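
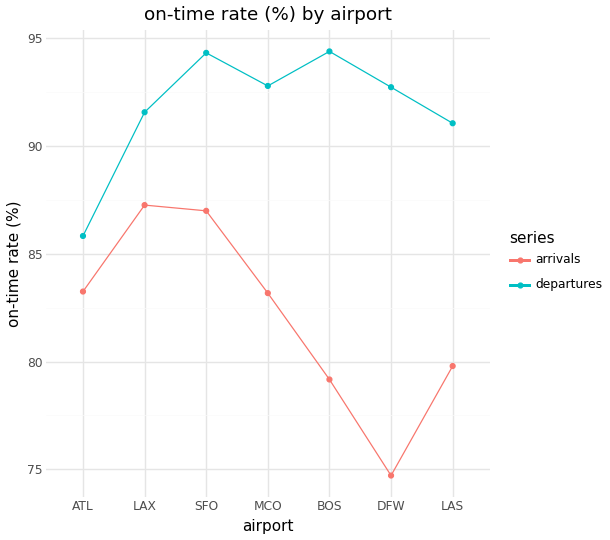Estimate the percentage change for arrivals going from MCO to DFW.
MCO ≈ 84, DFW ≈ 74; (74 − 84) / 84 ≈ -11.9%.

≈ -11.9%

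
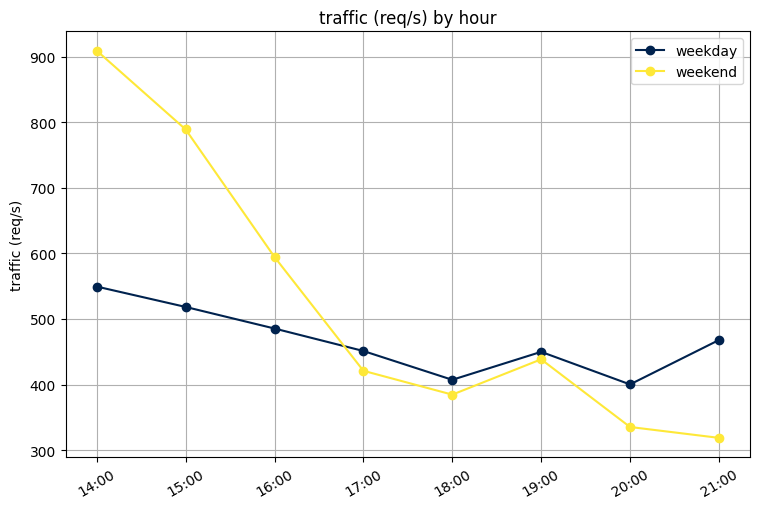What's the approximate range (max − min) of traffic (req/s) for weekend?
Max 14:00 ≈ 900, min 21:00 ≈ 300; range ≈ 600.

≈ 600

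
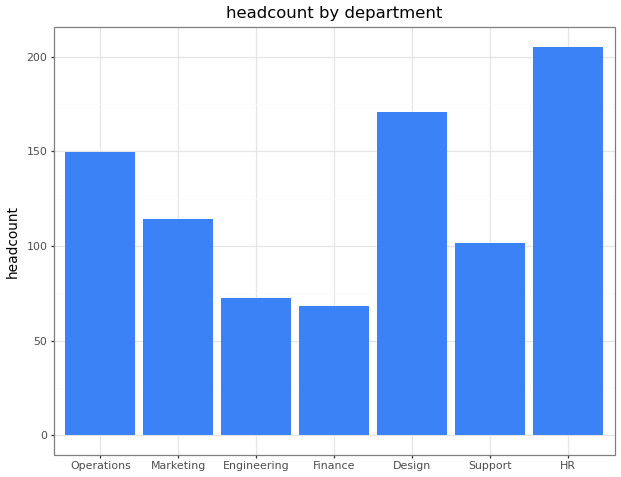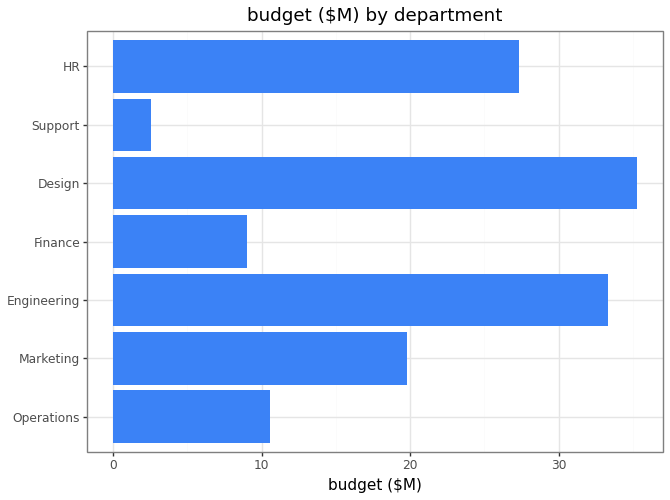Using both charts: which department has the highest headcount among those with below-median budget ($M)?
Chart 2 median budget ($M) ≈ 20; below-median departments: Operations, Finance, Support. Among those, Operations has the highest headcount (≈ 140).

Operations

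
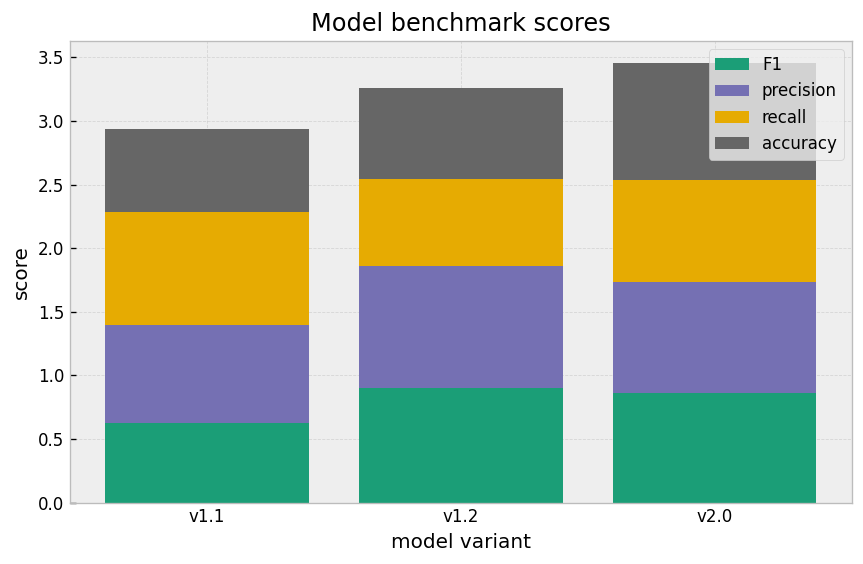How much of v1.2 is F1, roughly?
≈ 1.0

F1 top ≈ 1.0, bottom ≈ 0.0; segment ≈ 1.0.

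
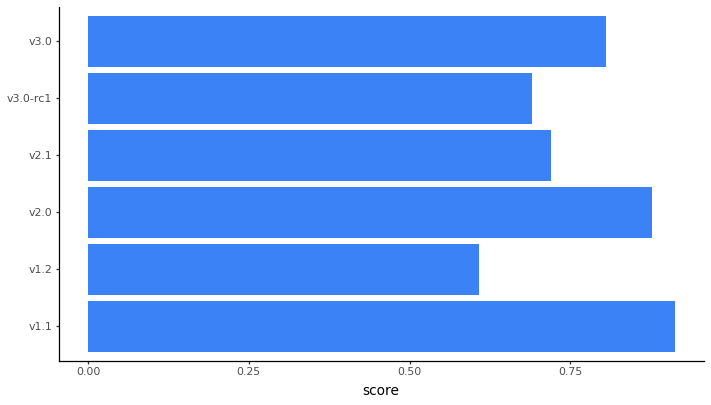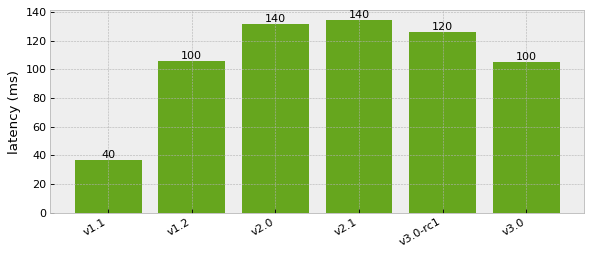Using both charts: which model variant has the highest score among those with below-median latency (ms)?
v1.1

Chart 2 median latency (ms) ≈ 120; below-median model variants: v1.1, v1.2, v3.0. Among those, v1.1 has the highest score (≈ 0.9).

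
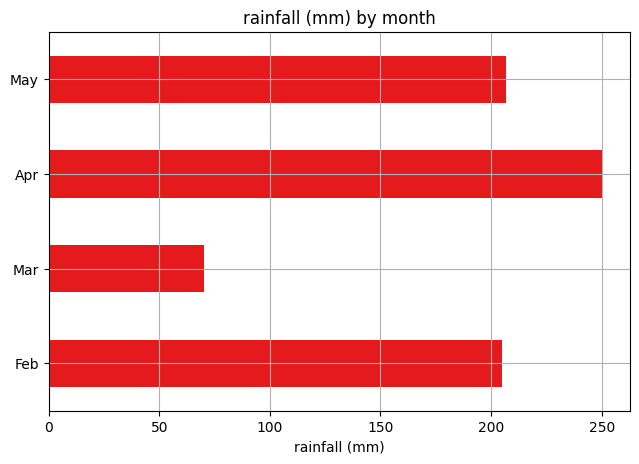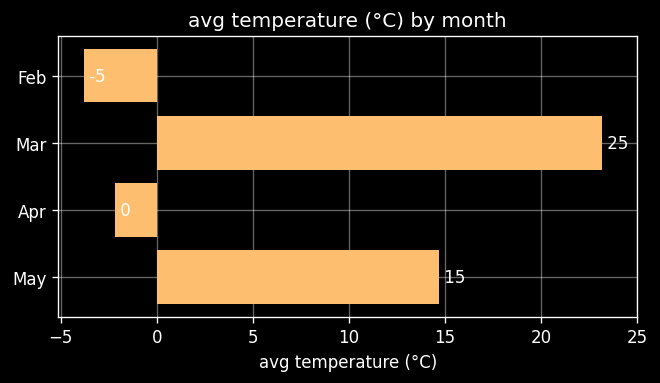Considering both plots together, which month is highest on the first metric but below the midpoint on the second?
Apr

Chart 2 median avg temperature (°C) ≈ 5; below-median months: Feb, Apr. Among those, Apr has the highest rainfall (mm) (≈ 250).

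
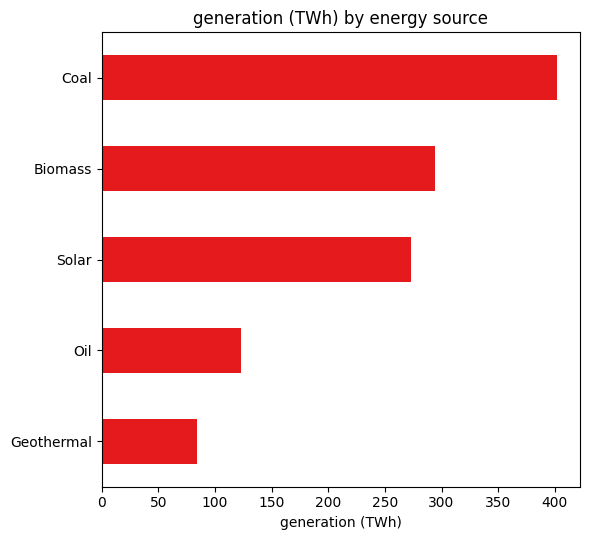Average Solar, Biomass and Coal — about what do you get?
≈ 317

(250 + 300 + 400) / 3 ≈ 317.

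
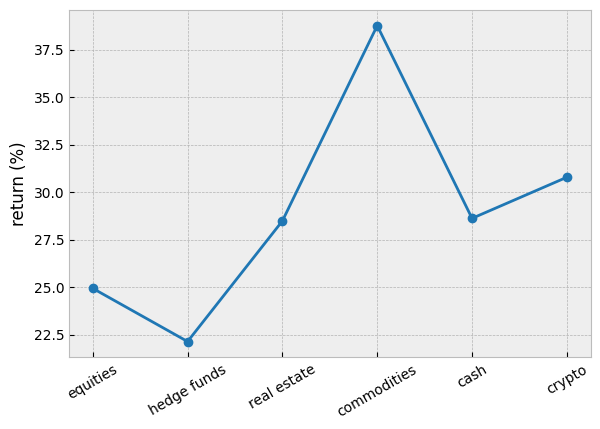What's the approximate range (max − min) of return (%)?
≈ 16

Max commodities ≈ 38, min hedge funds ≈ 22; range ≈ 16.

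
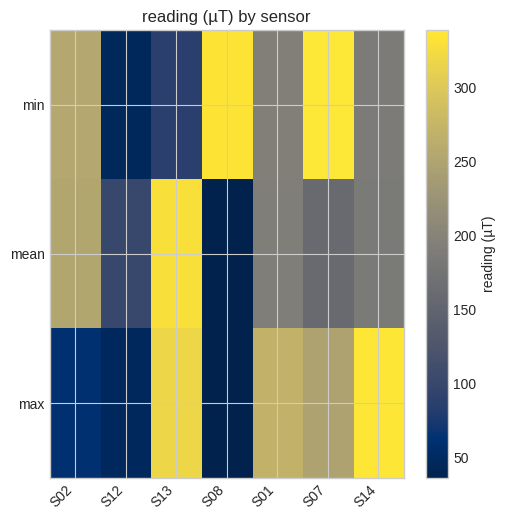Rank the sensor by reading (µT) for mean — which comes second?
Top 3 for mean: S13 ≈ 350, S02 ≈ 250, S01 ≈ 200.

S02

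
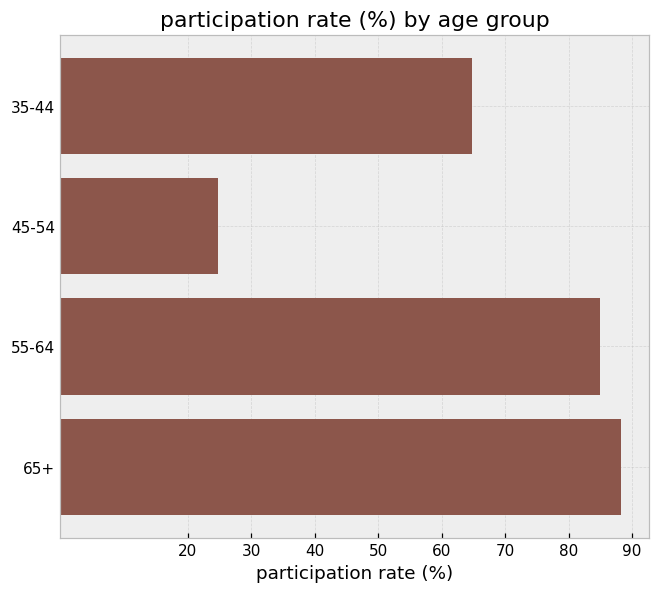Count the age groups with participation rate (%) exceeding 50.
Above 50: 35-44, 55-64, 65+.

3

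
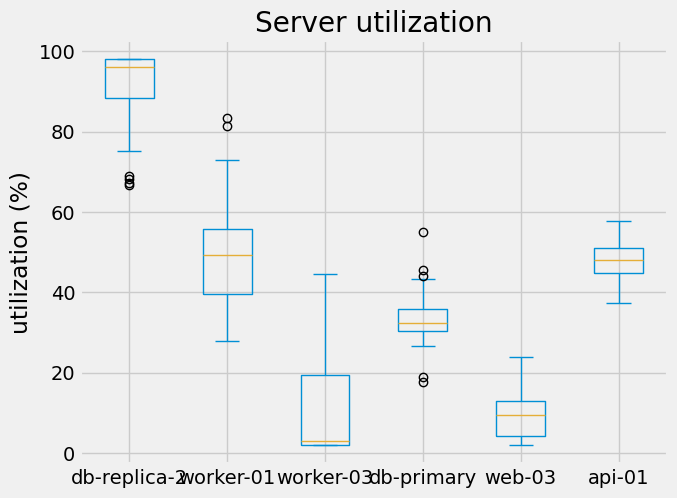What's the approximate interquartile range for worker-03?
≈ 20

Q3 ≈ 20, Q1 ≈ 0; IQR ≈ 20.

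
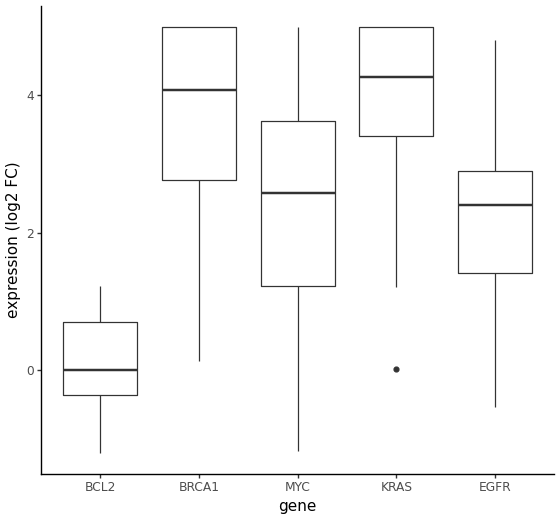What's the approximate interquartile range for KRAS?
≈ 1.5

Q3 ≈ 5.0, Q1 ≈ 3.5; IQR ≈ 1.5.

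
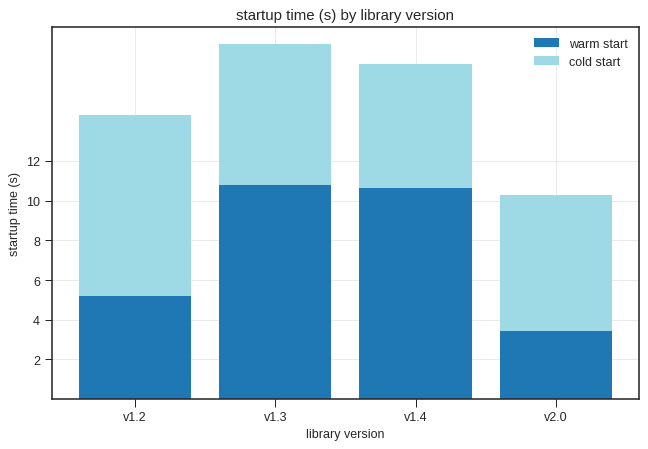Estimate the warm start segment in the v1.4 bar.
warm start top ≈ 10, bottom ≈ 0; segment ≈ 10.

≈ 10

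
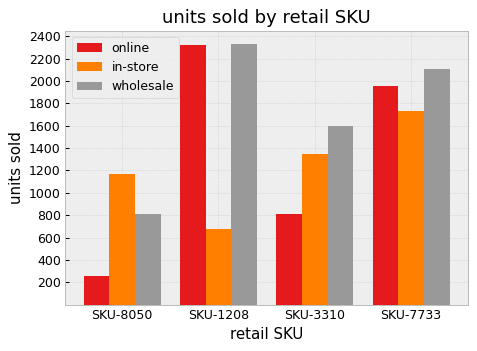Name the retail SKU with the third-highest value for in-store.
Top 4 for in-store: SKU-7733 ≈ 1800, SKU-3310 ≈ 1400, SKU-8050 ≈ 1200, SKU-1208 ≈ 600.

SKU-8050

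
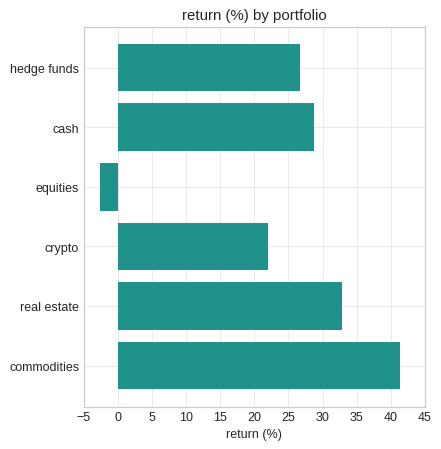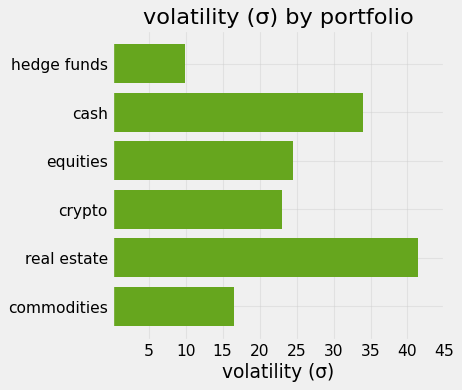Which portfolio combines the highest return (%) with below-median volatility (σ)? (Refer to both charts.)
commodities

Chart 2 median volatility (σ) ≈ 25; below-median portfolios: hedge funds, crypto, commodities. Among those, commodities has the highest return (%) (≈ 40).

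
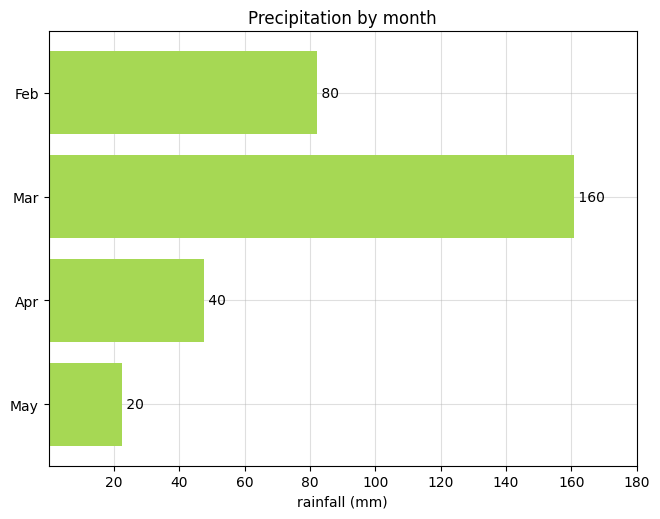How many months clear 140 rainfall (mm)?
1

Above 140: Mar.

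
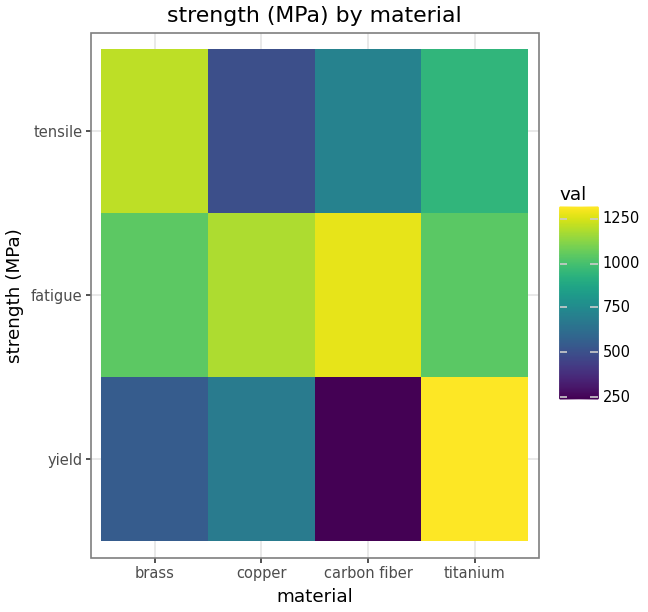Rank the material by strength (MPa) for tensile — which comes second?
titanium

Top 3 for tensile: brass ≈ 1200, titanium ≈ 900, carbon fiber ≈ 700.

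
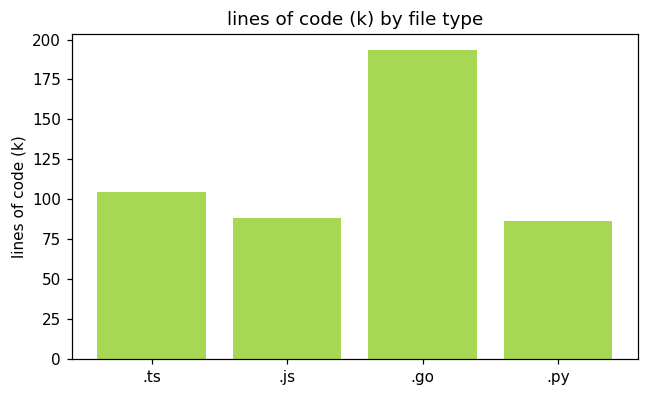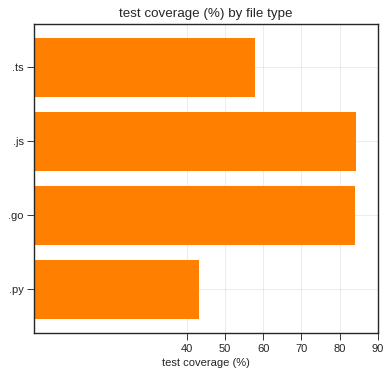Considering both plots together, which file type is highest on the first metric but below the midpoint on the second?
Chart 2 median test coverage (%) ≈ 70; below-median file types: .ts, .py. Among those, .ts has the highest lines of code (k) (≈ 100).

.ts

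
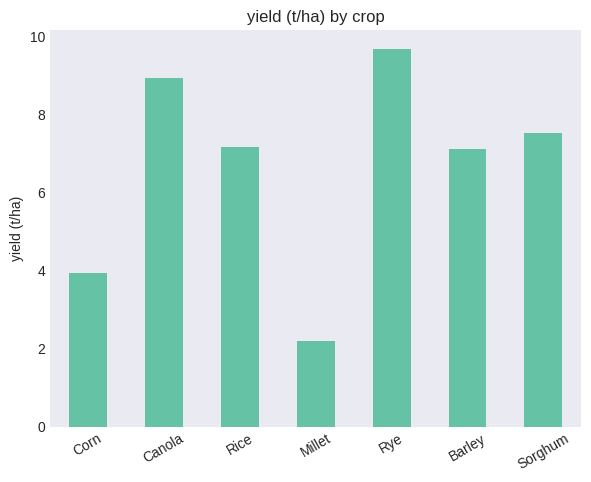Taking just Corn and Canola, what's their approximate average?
≈ 6

(4 + 9) / 2 ≈ 6.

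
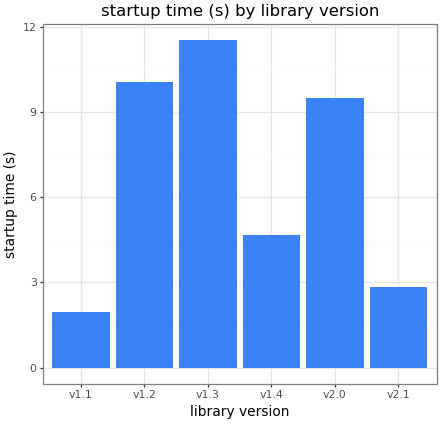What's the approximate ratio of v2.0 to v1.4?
v2.0 ≈ 9, v1.4 ≈ 5; 9/5 ≈ 1.8.

≈ 1.8×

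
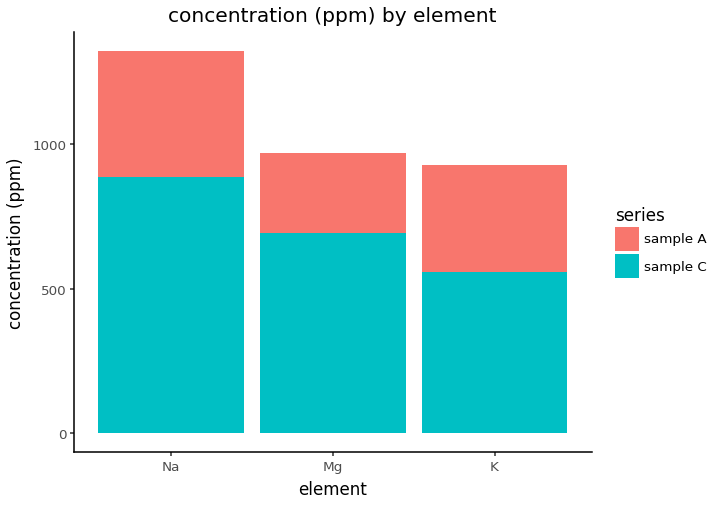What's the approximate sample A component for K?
sample A top ≈ 1000, bottom ≈ 600; segment ≈ 400.

≈ 400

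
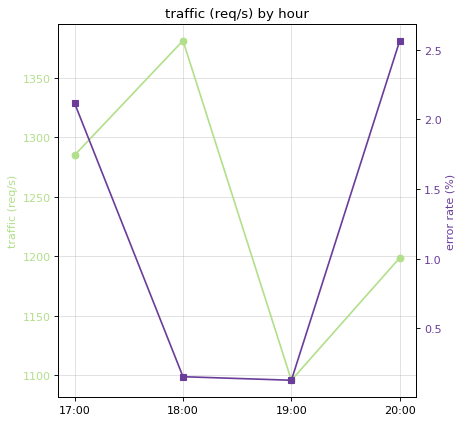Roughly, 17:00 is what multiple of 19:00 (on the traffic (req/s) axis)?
≈ 1.16×

17:00 ≈ 1275, 19:00 ≈ 1100; 1275/1100 ≈ 1.16.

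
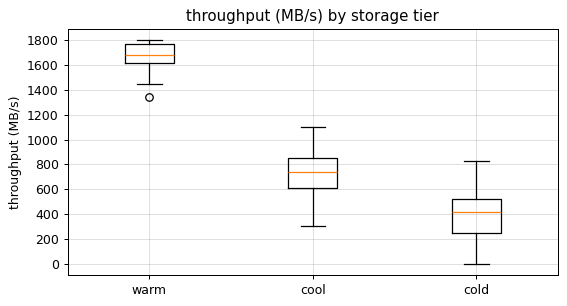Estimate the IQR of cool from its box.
≈ 200

Q3 ≈ 800, Q1 ≈ 600; IQR ≈ 200.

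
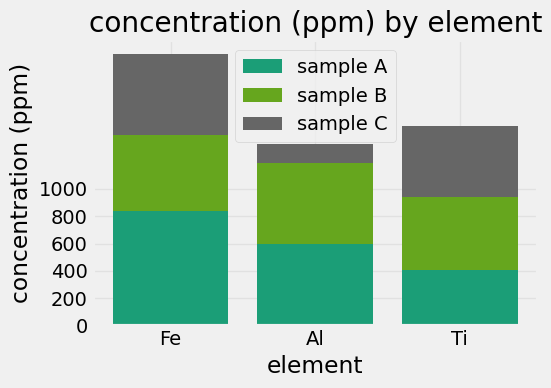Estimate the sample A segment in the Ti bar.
sample A top ≈ 400, bottom ≈ 0; segment ≈ 400.

≈ 400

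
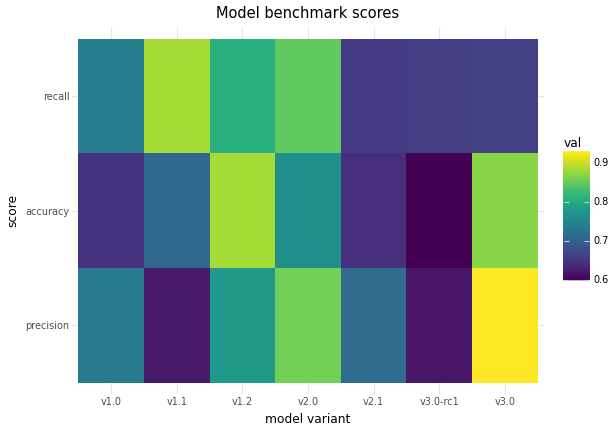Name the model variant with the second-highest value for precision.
v2.0

Top 3 for precision: v3.0 ≈ 0.95, v2.0 ≈ 0.85, v1.2 ≈ 0.80.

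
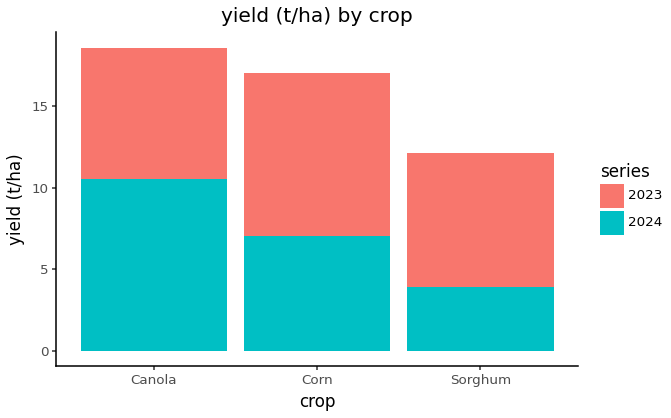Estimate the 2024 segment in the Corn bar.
≈ 8

2024 top ≈ 8, bottom ≈ 0; segment ≈ 8.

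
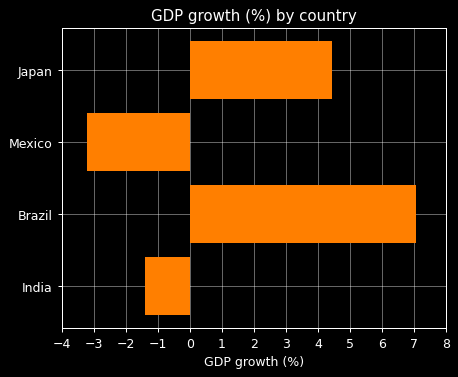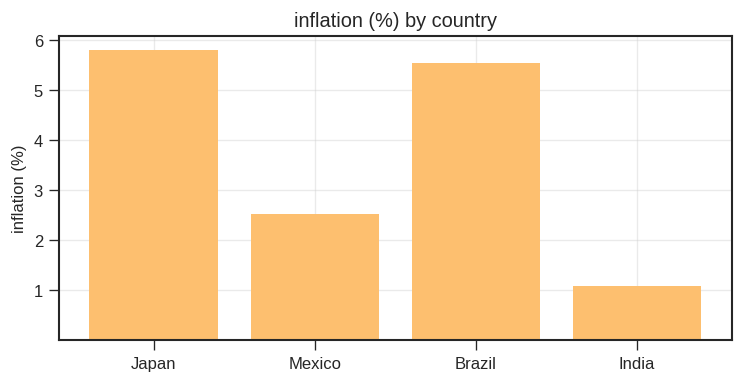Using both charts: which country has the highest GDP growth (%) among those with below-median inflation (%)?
Chart 2 median inflation (%) ≈ 4; below-median countries: Mexico, India. Among those, India has the highest GDP growth (%) (≈ -1).

India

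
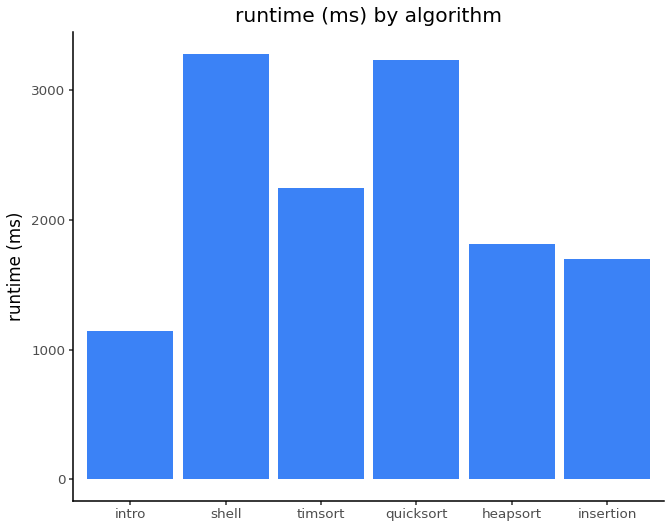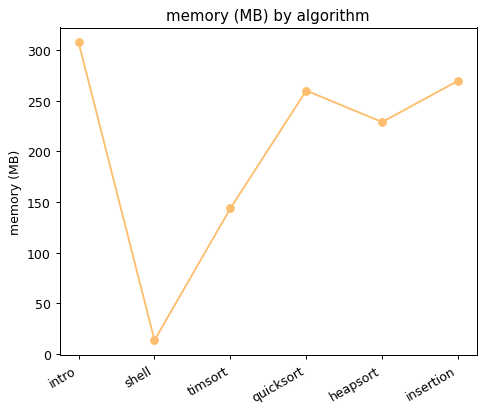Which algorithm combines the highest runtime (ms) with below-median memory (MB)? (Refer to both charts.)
shell

Chart 2 median memory (MB) ≈ 250; below-median algorithms: shell, timsort, heapsort. Among those, shell has the highest runtime (ms) (≈ 3500).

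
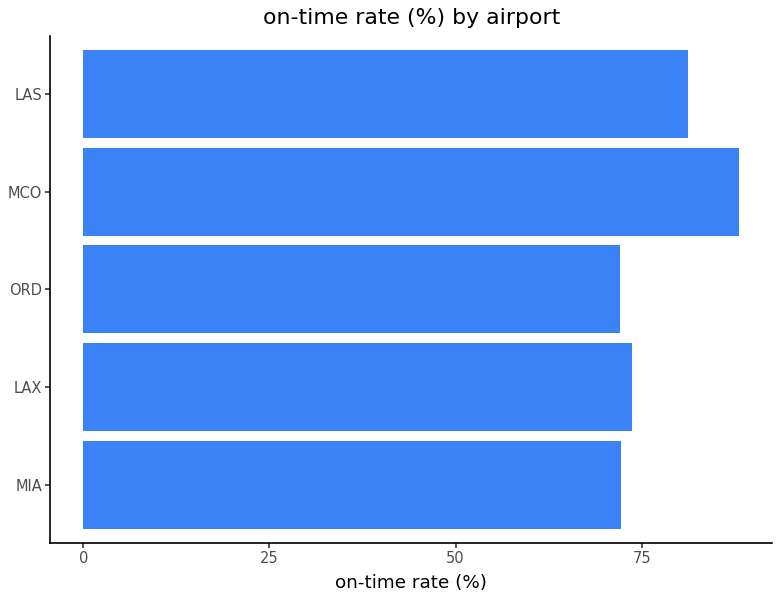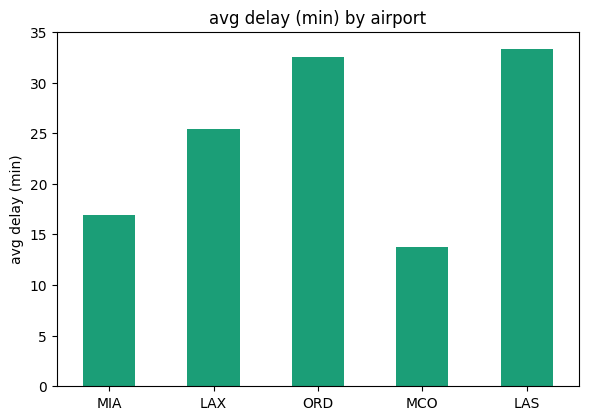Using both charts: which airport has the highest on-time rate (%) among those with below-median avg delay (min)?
MCO

Chart 2 median avg delay (min) ≈ 25; below-median airports: MIA, MCO. Among those, MCO has the highest on-time rate (%) (≈ 90).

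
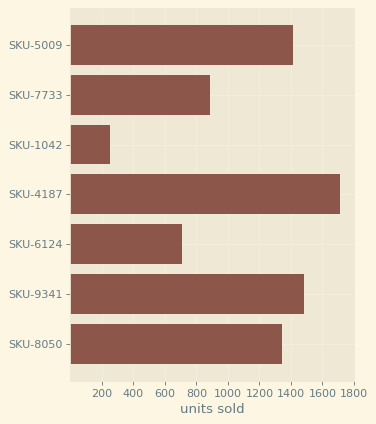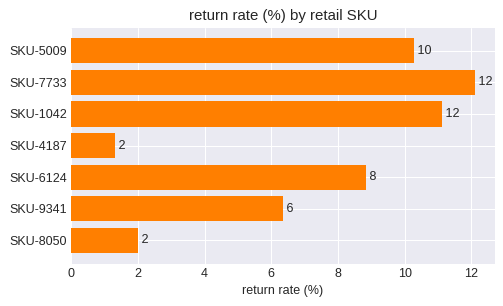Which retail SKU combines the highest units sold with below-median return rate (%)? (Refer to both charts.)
Chart 2 median return rate (%) ≈ 8; below-median retail SKUs: SKU-4187, SKU-9341, SKU-8050. Among those, SKU-4187 has the highest units sold (≈ 1800).

SKU-4187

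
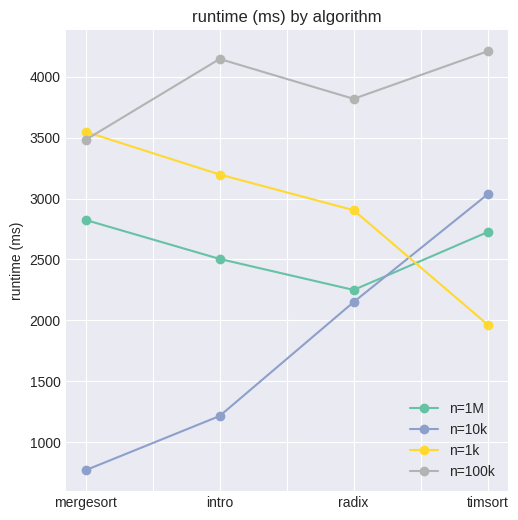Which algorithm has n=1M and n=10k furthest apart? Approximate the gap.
mergesort: n=1M ≈ 3000, n=10k ≈ 1000 → gap ≈ 2000. Next-largest (intro) is only ≈ 1500.

mergesort, ≈ 2000 ms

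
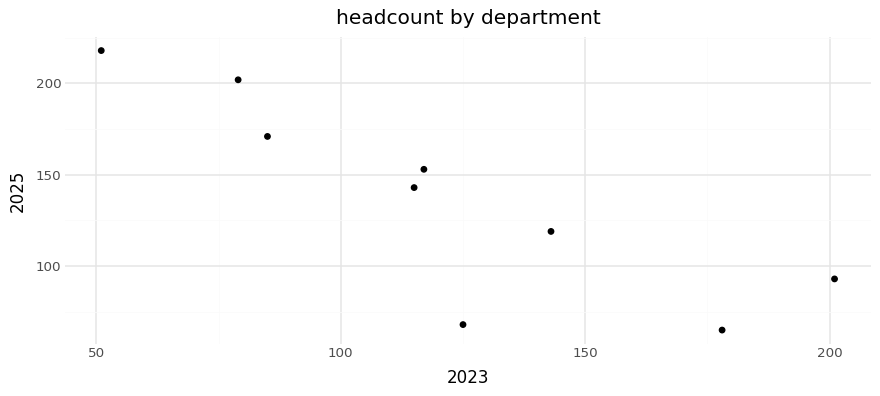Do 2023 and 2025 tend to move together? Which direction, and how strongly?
Points are negatively correlated; strong (|r| ≈ 0.9).

negative, strong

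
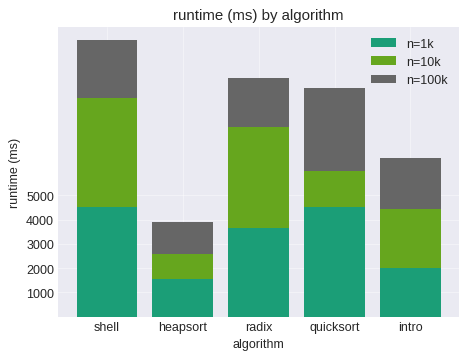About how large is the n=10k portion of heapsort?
n=10k top ≈ 3000, bottom ≈ 2000; segment ≈ 1000.

≈ 1000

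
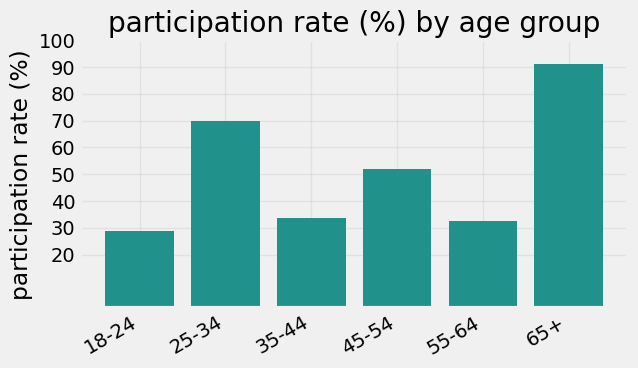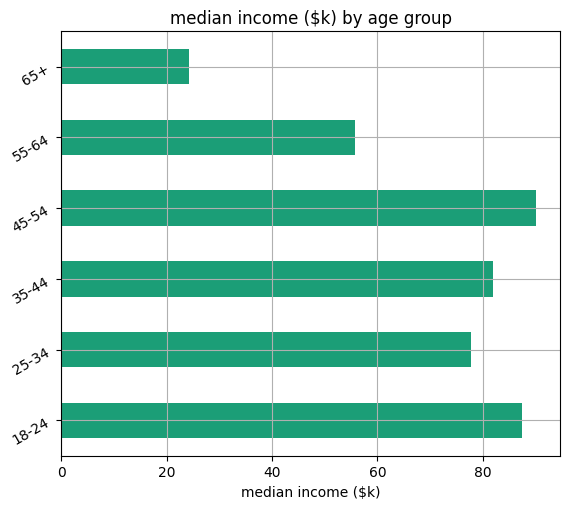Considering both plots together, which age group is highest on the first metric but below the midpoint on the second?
65+

Chart 2 median median income ($k) ≈ 80; below-median age groups: 25-34, 55-64, 65+. Among those, 65+ has the highest participation rate (%) (≈ 90).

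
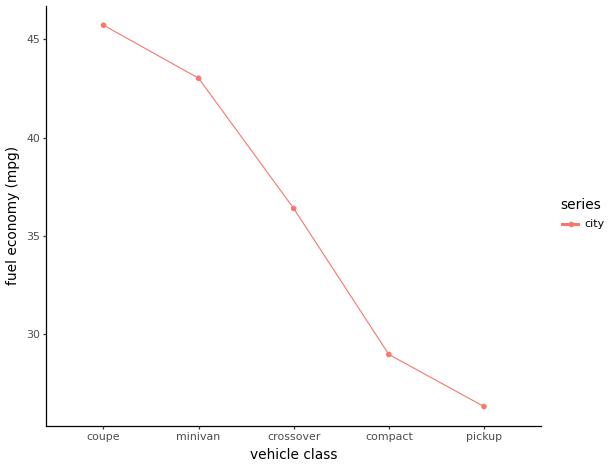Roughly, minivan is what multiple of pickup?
≈ 1.69×

minivan ≈ 44, pickup ≈ 26; 44/26 ≈ 1.69.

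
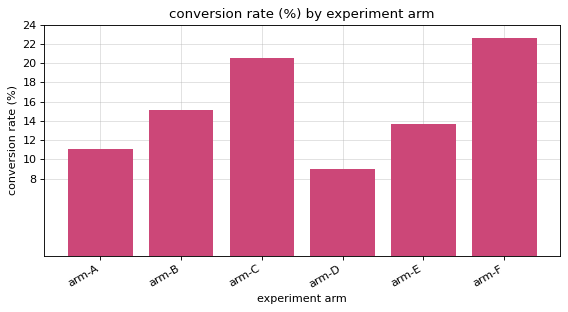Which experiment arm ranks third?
arm-B

Top 4: arm-F ≈ 22, arm-C ≈ 20, arm-B ≈ 16, arm-E ≈ 14.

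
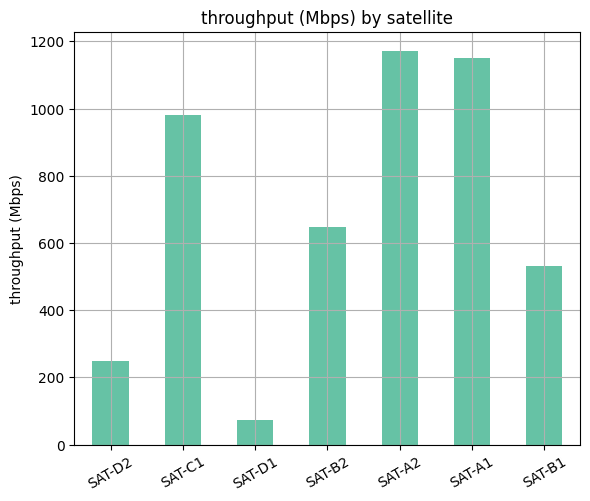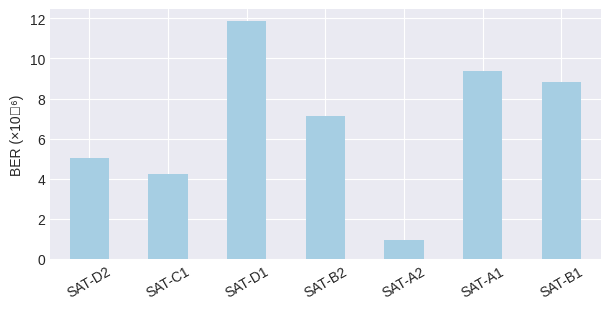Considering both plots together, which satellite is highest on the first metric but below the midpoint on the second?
SAT-A2

Chart 2 median BER (×10⁻⁶) ≈ 8; below-median satellites: SAT-D2, SAT-C1, SAT-A2. Among those, SAT-A2 has the highest throughput (Mbps) (≈ 1200).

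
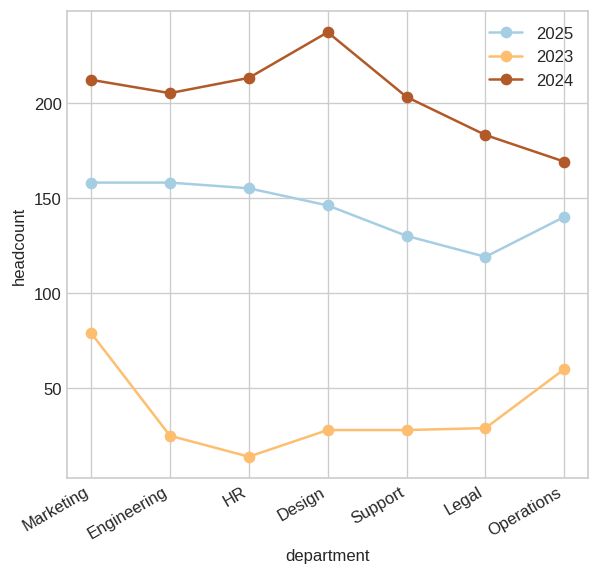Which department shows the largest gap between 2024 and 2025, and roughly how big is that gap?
Design, ≈ 100

Design: 2024 ≈ 240, 2025 ≈ 140 → gap ≈ 100. Next-largest (Support) is only ≈ 80.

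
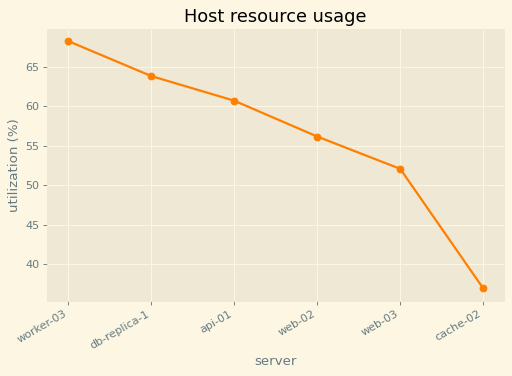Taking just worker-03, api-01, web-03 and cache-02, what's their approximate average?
≈ 54

(70 + 60 + 50 + 35) / 4 ≈ 54.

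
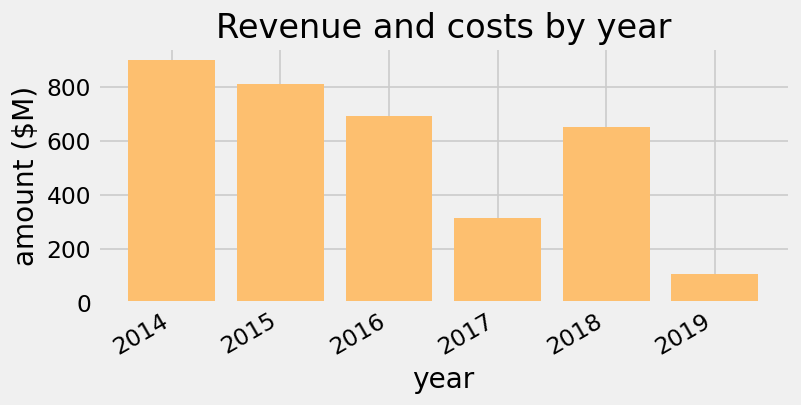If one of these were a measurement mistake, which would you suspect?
2019

2019 ≈ 100; the rest sit between ≈ 300 and ≈ 900.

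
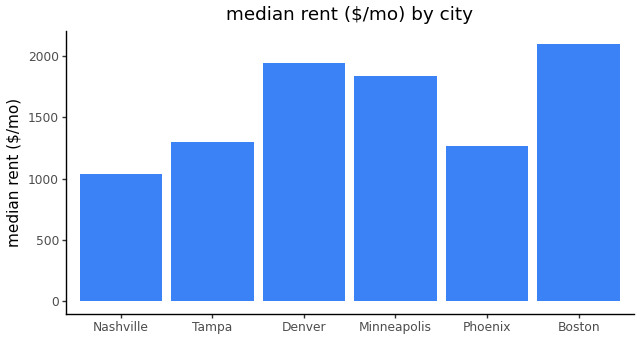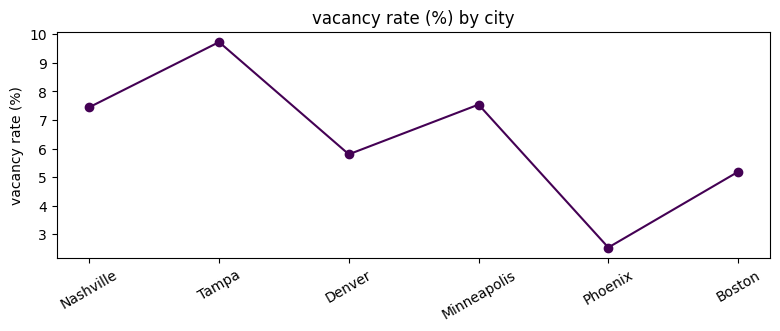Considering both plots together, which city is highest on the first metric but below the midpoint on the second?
Boston

Chart 2 median vacancy rate (%) ≈ 7; below-median cities: Denver, Phoenix, Boston. Among those, Boston has the highest median rent ($/mo) (≈ 2200).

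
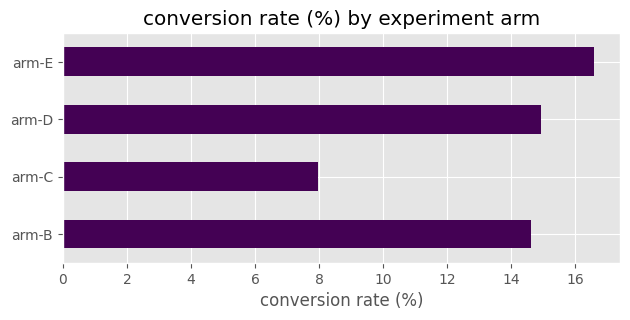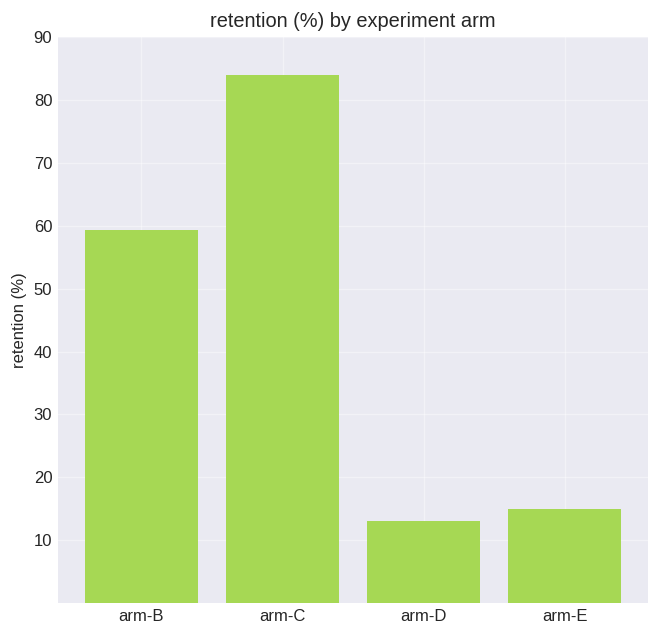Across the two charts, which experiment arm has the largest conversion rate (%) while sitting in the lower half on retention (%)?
arm-E

Chart 2 median retention (%) ≈ 40; below-median experiment arms: arm-D, arm-E. Among those, arm-E has the highest conversion rate (%) (≈ 16).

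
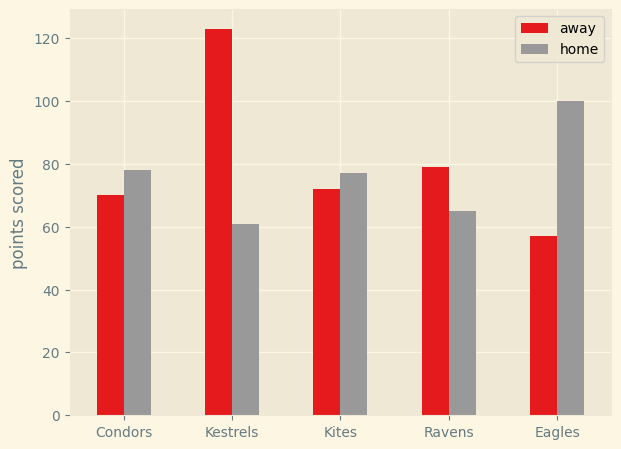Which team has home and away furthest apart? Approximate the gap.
Kestrels: home ≈ 60, away ≈ 120 → gap ≈ 60. Next-largest (Eagles) is only ≈ 40.

Kestrels, ≈ 60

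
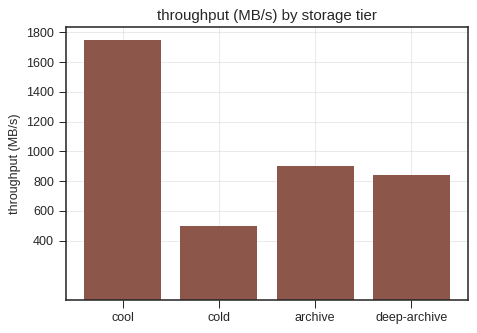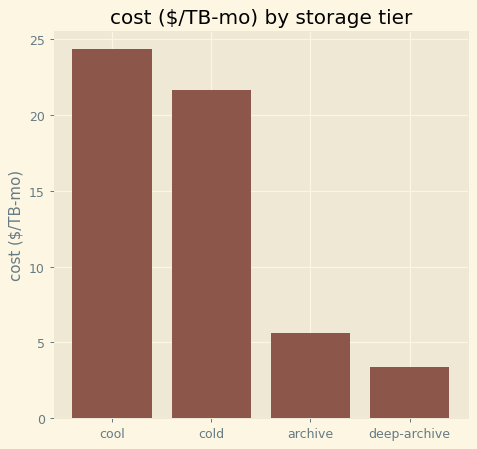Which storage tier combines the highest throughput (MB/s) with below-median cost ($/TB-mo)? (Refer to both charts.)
archive

Chart 2 median cost ($/TB-mo) ≈ 15; below-median storage tiers: archive, deep-archive. Among those, archive has the highest throughput (MB/s) (≈ 1000).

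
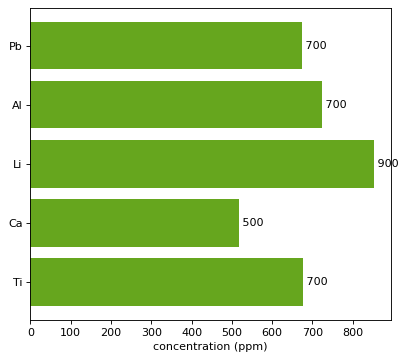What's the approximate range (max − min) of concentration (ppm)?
≈ 400

Max Li ≈ 900, min Ca ≈ 500; range ≈ 400.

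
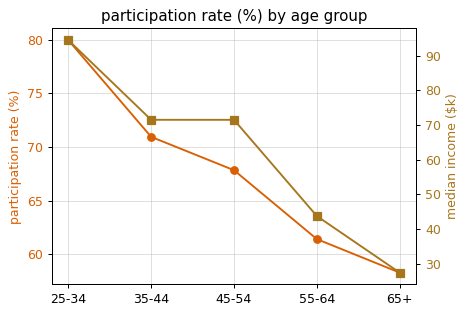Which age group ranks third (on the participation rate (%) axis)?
Top 4 (on the participation rate (%) axis): 25-34 ≈ 80, 35-44 ≈ 70, 45-54 ≈ 68, 55-64 ≈ 62.

45-54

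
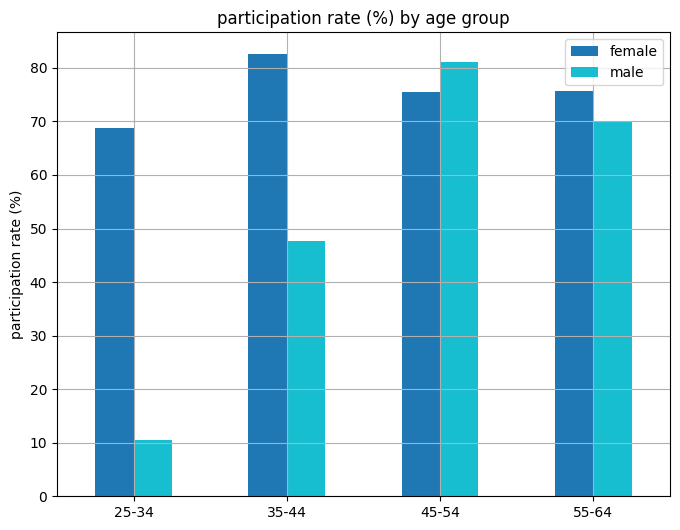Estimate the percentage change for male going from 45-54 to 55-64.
45-54 ≈ 80, 55-64 ≈ 70; (70 − 80) / 80 ≈ -12.5%.

≈ -12.5%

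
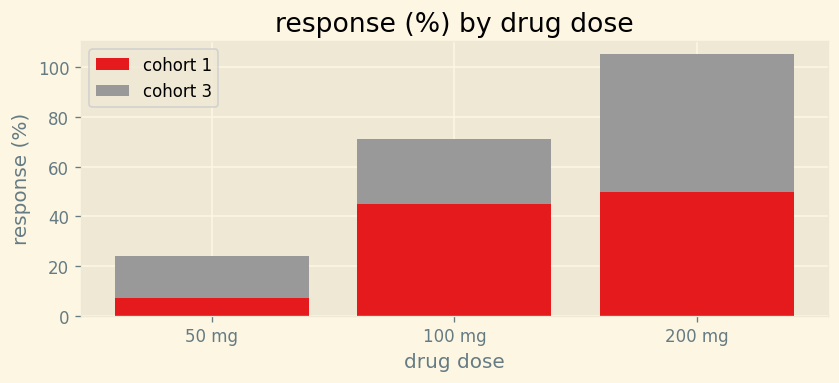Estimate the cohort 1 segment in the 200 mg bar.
cohort 1 top ≈ 50, bottom ≈ 0; segment ≈ 50.

≈ 50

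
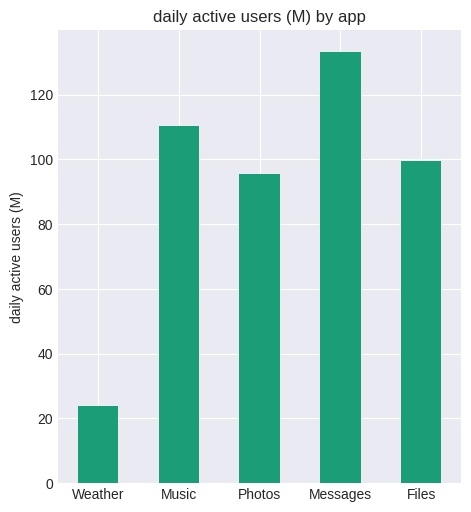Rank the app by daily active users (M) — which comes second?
Top 3: Messages ≈ 140, Music ≈ 120, Files ≈ 100.

Music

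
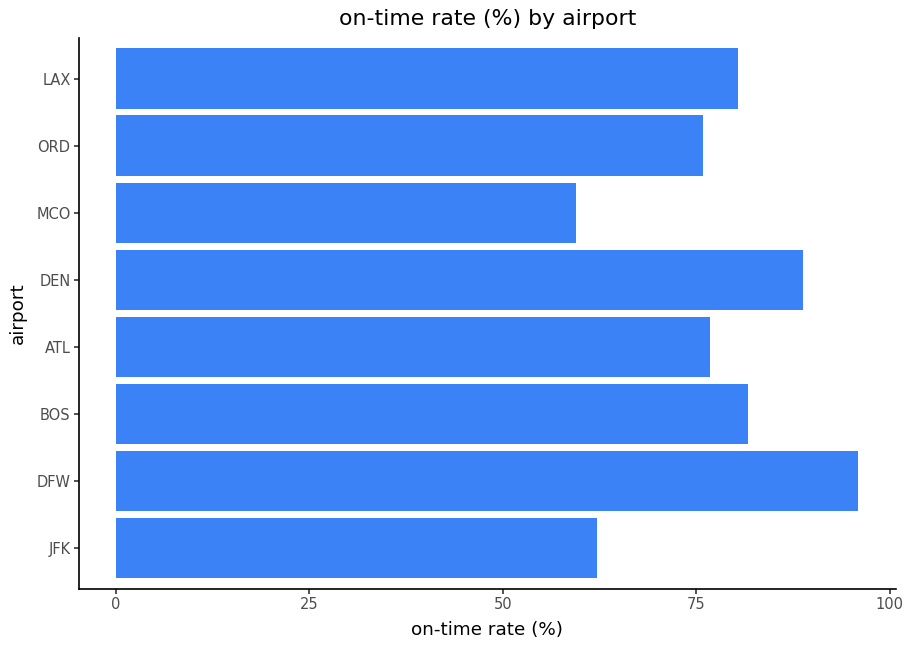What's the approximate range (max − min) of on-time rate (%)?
≈ 40

Max DFW ≈ 100, min MCO ≈ 60; range ≈ 40.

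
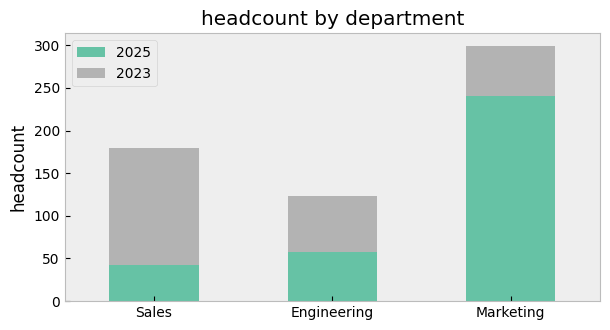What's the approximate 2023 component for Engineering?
2023 top ≈ 125, bottom ≈ 50; segment ≈ 75.

≈ 75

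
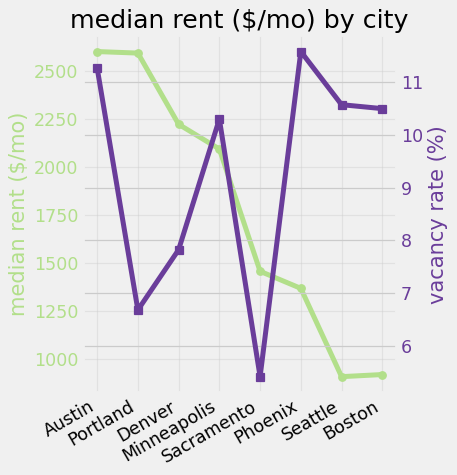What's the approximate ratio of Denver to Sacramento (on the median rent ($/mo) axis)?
Denver ≈ 2200, Sacramento ≈ 1400; 2200/1400 ≈ 1.57.

≈ 1.57×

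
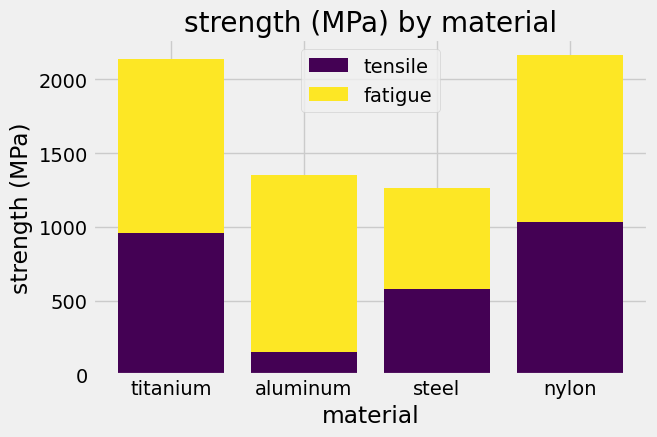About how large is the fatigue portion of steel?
fatigue top ≈ 1200, bottom ≈ 600; segment ≈ 600.

≈ 600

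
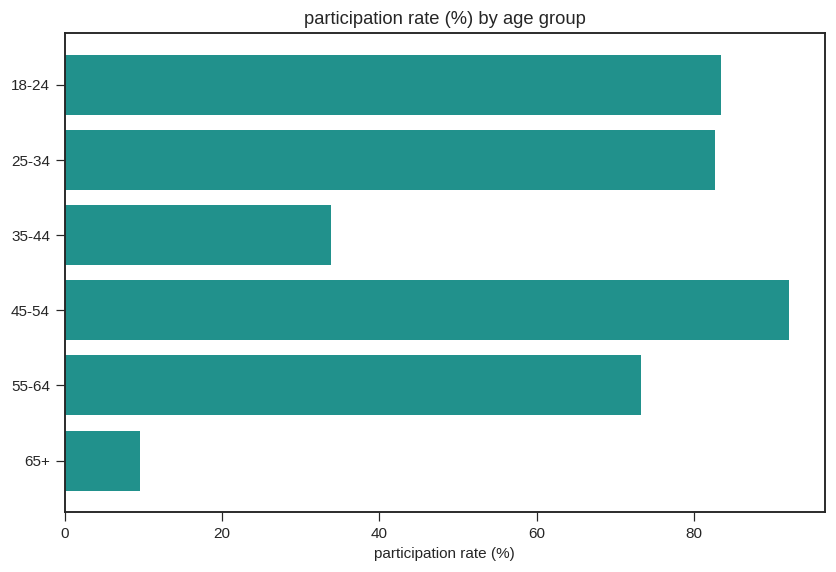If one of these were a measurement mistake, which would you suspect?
65+

65+ ≈ 10; the rest sit between ≈ 30 and ≈ 90.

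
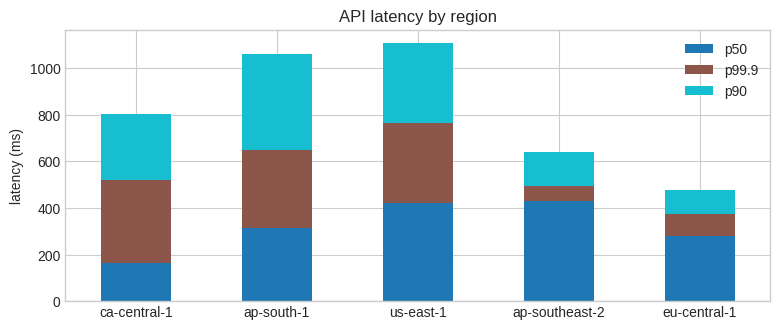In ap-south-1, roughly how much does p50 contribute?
p50 top ≈ 300, bottom ≈ 0; segment ≈ 300.

≈ 300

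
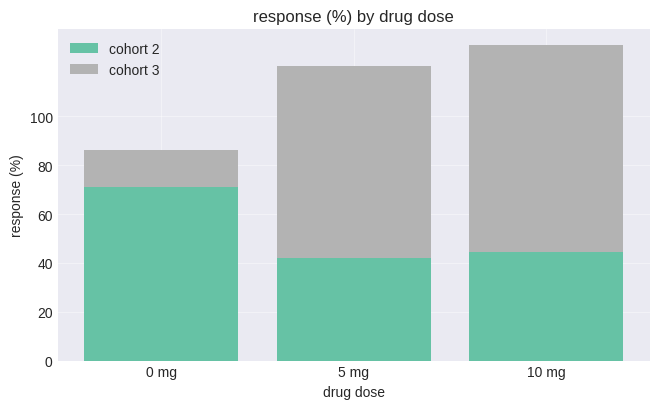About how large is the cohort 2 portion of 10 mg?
cohort 2 top ≈ 40, bottom ≈ 0; segment ≈ 40.

≈ 40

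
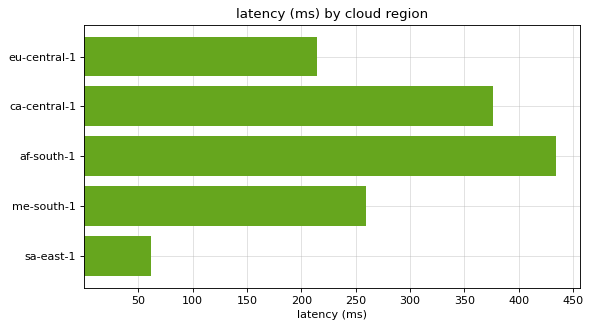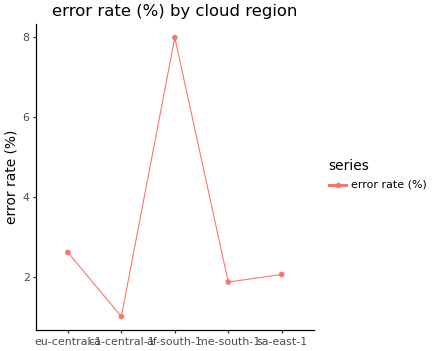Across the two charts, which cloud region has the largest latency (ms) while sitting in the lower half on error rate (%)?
ca-central-1

Chart 2 median error rate (%) ≈ 2; below-median cloud regions: ca-central-1, me-south-1. Among those, ca-central-1 has the highest latency (ms) (≈ 400).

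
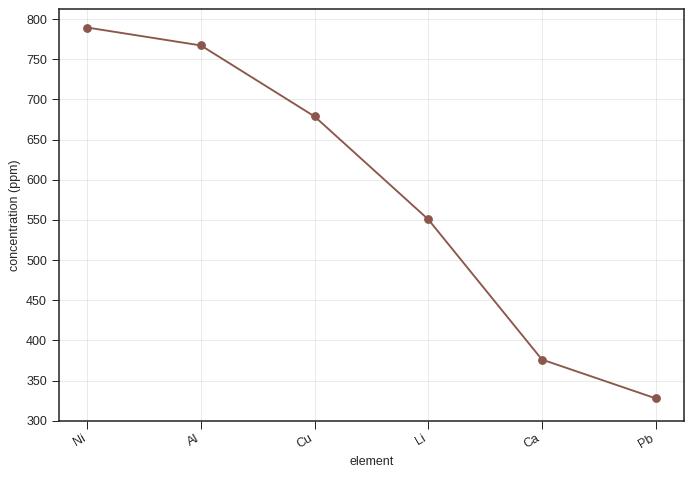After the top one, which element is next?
Top 3: Ni ≈ 800, Al ≈ 750, Cu ≈ 700.

Al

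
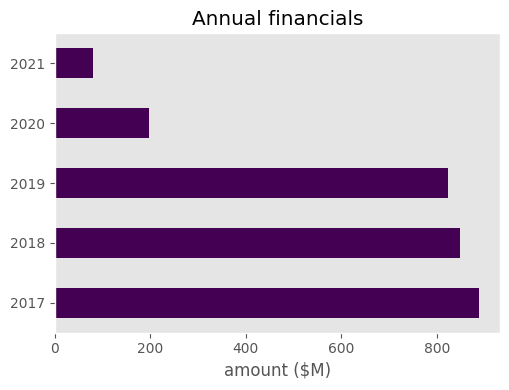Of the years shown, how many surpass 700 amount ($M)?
3

Above 700: 2017, 2018, 2019.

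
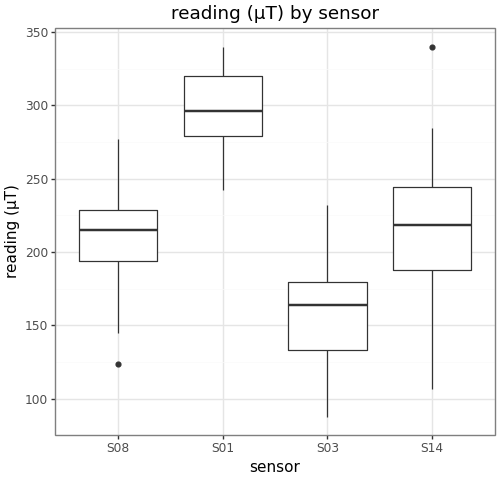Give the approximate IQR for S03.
≈ 40

Q3 ≈ 180, Q1 ≈ 140; IQR ≈ 40.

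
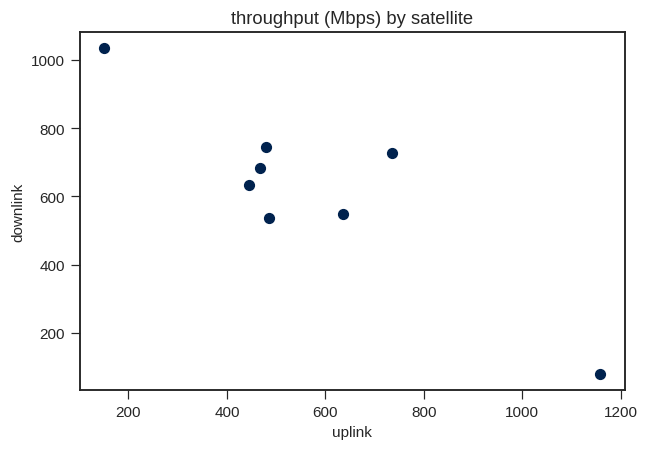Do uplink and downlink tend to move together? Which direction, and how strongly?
negative, strong

Points are negatively correlated; strong (|r| ≈ 0.9).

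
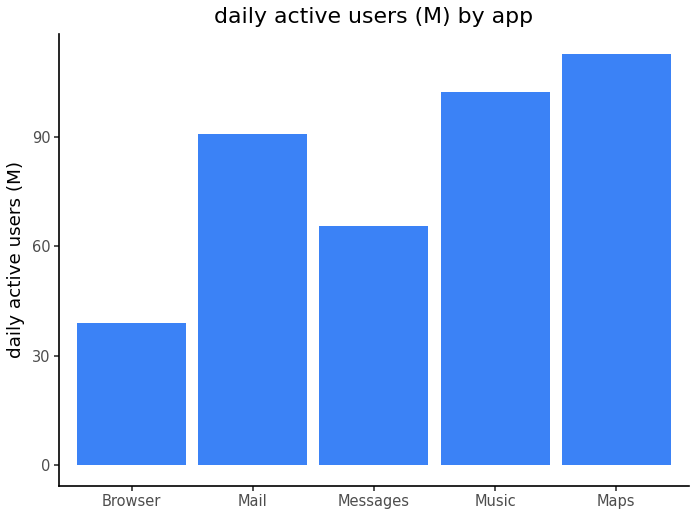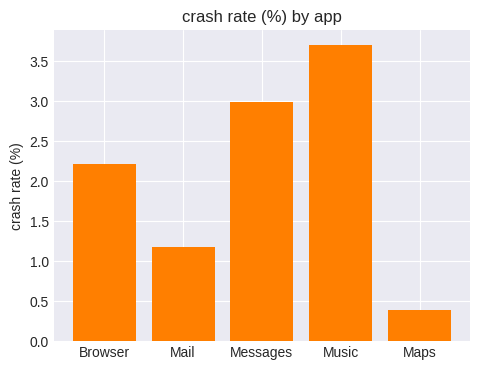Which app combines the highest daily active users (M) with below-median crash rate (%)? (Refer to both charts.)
Maps

Chart 2 median crash rate (%) ≈ 2; below-median apps: Mail, Maps. Among those, Maps has the highest daily active users (M) (≈ 120).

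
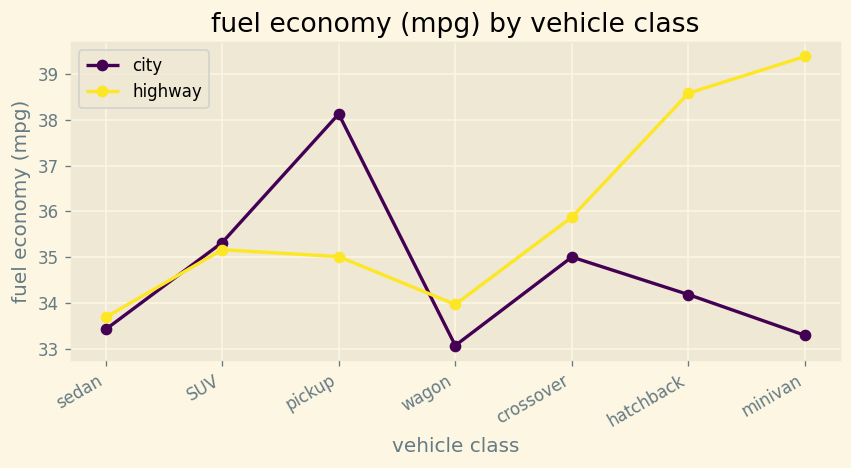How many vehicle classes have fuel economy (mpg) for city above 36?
1

Above 36: pickup.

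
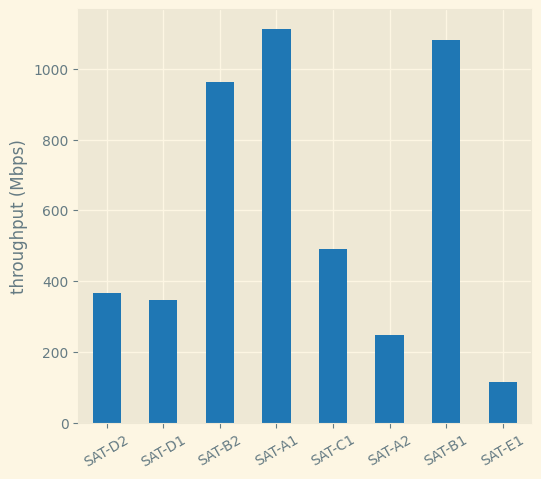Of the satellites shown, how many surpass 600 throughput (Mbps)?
3

Above 600: SAT-B2, SAT-A1, SAT-B1.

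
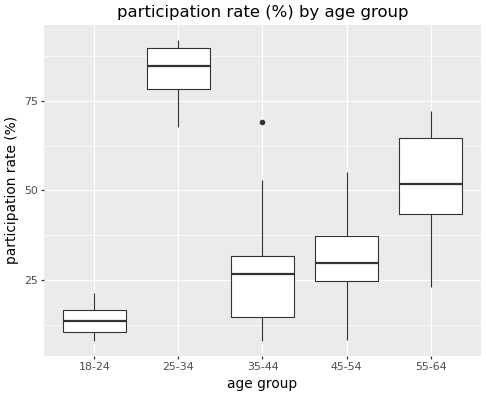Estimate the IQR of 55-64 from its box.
≈ 20

Q3 ≈ 60, Q1 ≈ 40; IQR ≈ 20.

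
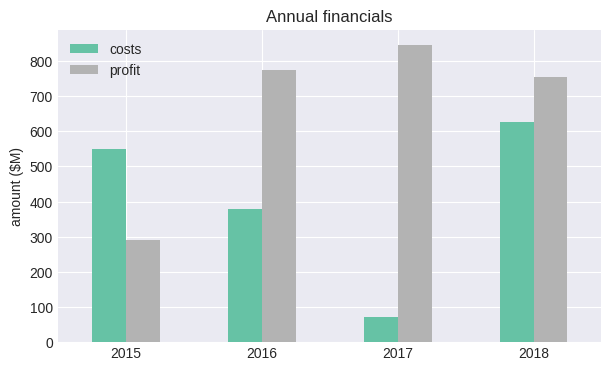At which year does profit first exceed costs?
2015: profit ≈ 300 vs costs ≈ 600 (not yet); 2016: profit ≈ 800 vs costs ≈ 400 (first crossover).

2016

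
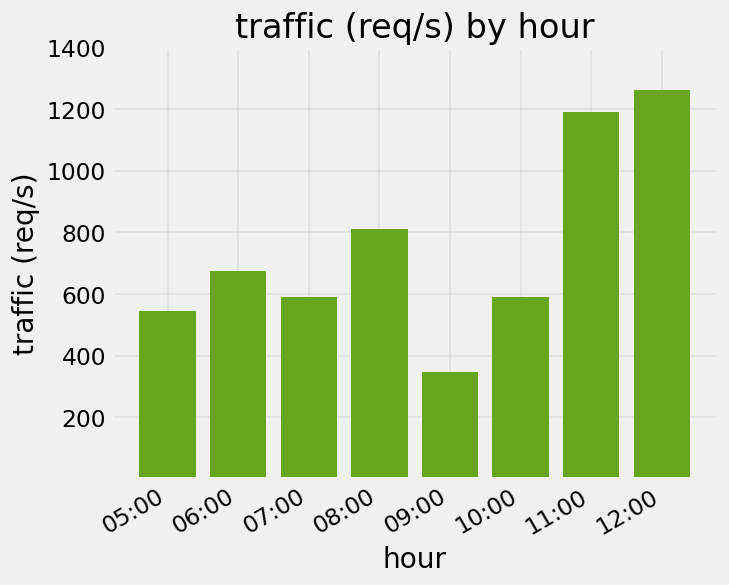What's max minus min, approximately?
Max 12:00 ≈ 1200, min 09:00 ≈ 400; range ≈ 800.

≈ 800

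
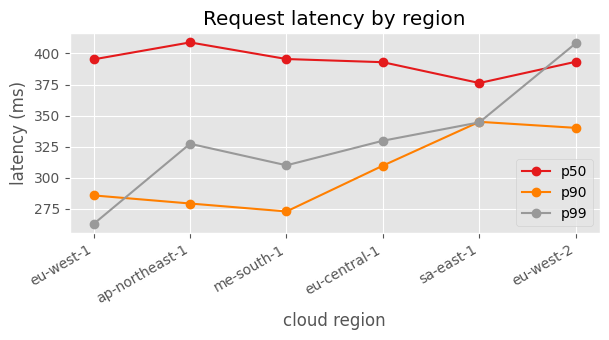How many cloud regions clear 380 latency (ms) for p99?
Above 380: eu-west-2.

1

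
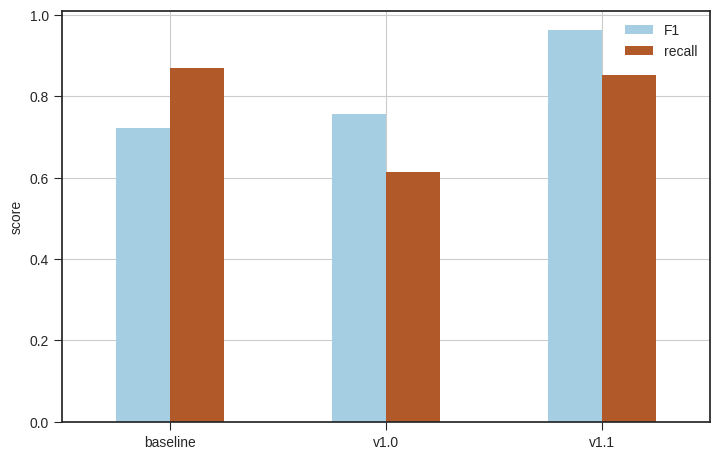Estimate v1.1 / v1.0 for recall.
v1.1 ≈ 0.9, v1.0 ≈ 0.6; 0.9/0.6 ≈ 1.5.

≈ 1.5×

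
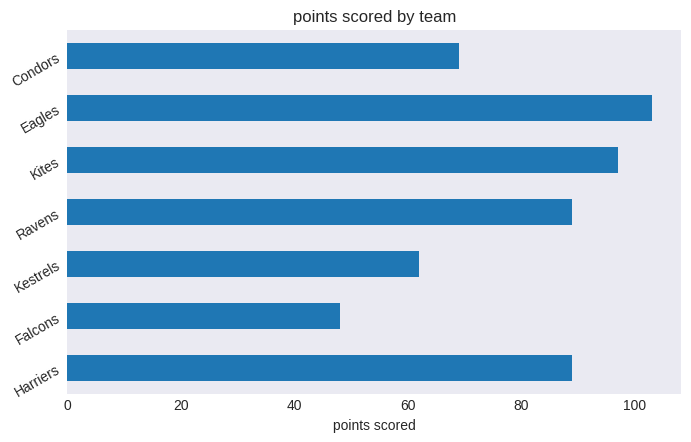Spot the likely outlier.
Falcons

Falcons ≈ 50; the rest sit between ≈ 60 and ≈ 100.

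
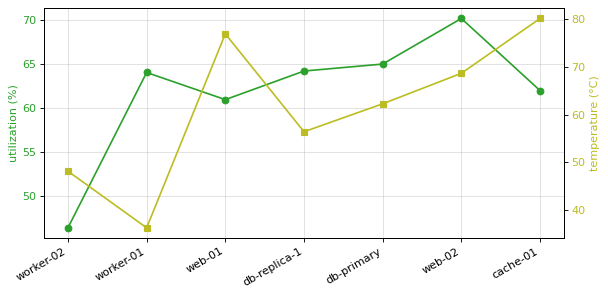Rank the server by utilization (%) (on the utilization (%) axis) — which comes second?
db-primary

Top 3 (on the utilization (%) axis): web-02 ≈ 70, db-primary ≈ 66, db-replica-1 ≈ 64.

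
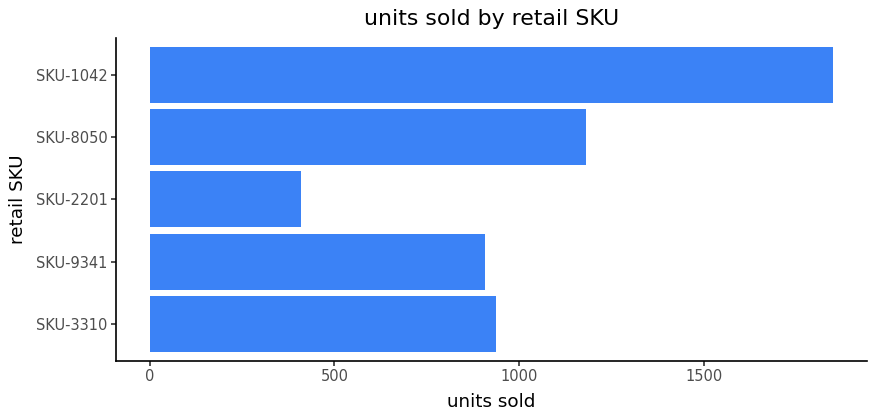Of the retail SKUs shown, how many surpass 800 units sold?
Above 800: SKU-3310, SKU-9341, SKU-8050, SKU-1042.

4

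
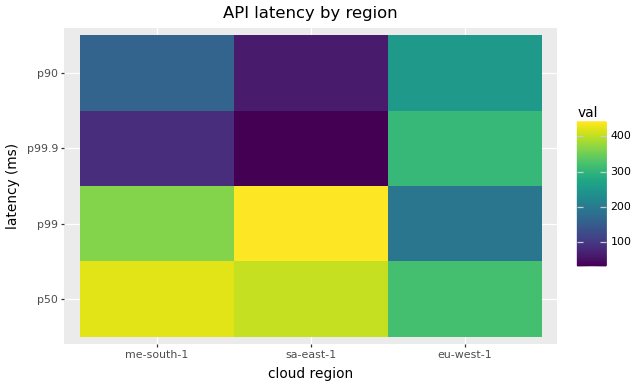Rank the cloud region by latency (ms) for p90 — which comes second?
Top 3 for p90: eu-west-1 ≈ 250, me-south-1 ≈ 150, sa-east-1 ≈ 50.

me-south-1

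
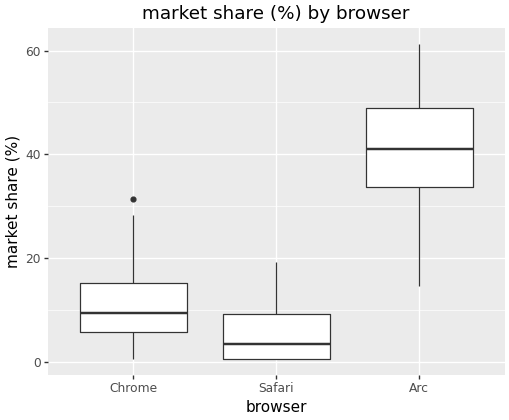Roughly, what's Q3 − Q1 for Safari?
≈ 10

Q3 ≈ 10, Q1 ≈ 0; IQR ≈ 10.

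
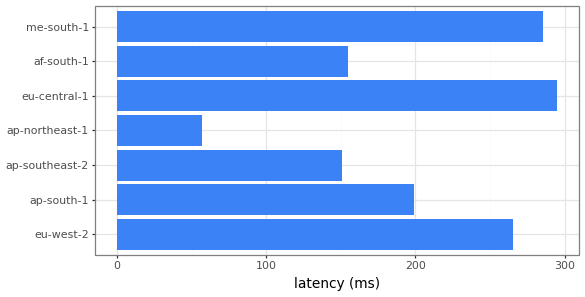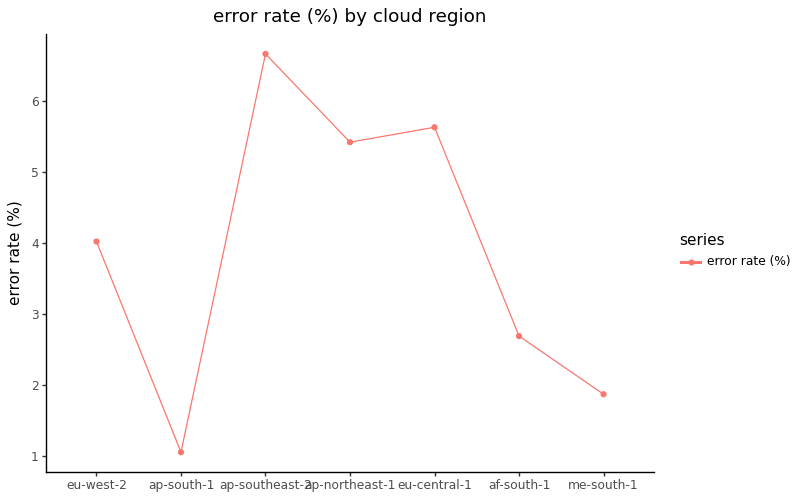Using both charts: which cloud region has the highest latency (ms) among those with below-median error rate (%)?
Chart 2 median error rate (%) ≈ 4; below-median cloud regions: ap-south-1, af-south-1, me-south-1. Among those, me-south-1 has the highest latency (ms) (≈ 300).

me-south-1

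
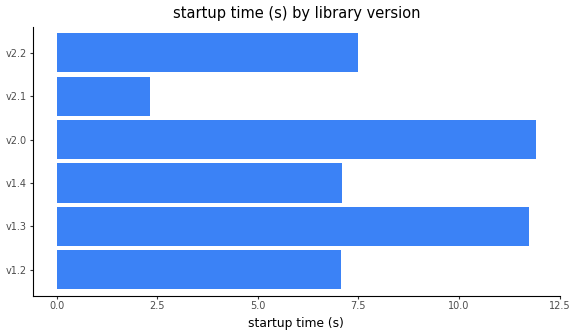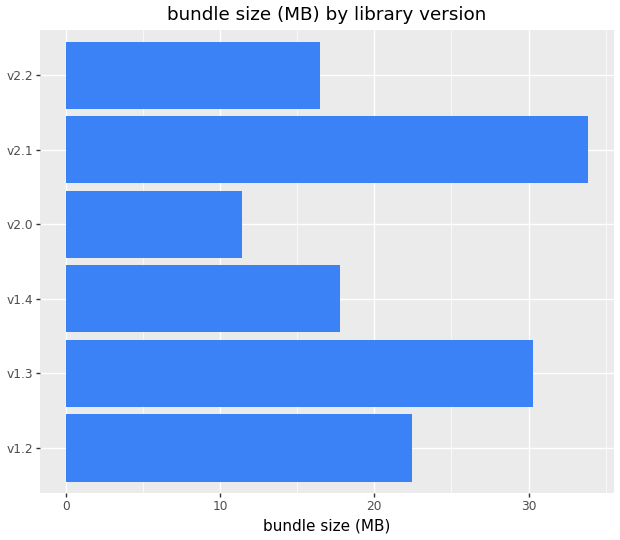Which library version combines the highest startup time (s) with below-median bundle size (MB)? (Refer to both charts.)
Chart 2 median bundle size (MB) ≈ 20; below-median library versions: v1.4, v2.0, v2.2. Among those, v2.0 has the highest startup time (s) (≈ 12).

v2.0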